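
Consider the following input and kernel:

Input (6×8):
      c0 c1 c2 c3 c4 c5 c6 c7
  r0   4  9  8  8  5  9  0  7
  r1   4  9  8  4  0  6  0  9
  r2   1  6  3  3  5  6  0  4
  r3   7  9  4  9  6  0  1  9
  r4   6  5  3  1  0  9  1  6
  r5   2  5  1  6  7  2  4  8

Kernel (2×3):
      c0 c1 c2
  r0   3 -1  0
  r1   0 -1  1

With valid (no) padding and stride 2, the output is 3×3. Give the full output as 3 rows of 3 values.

Output[0,0]: The receptive field on the input at this output position is [4 9 8 / 4 9 8]. Elementwise product with the kernel and sum: 4·3 + 9·-1 + 9·-1 + 8·1.

2 12 0
-8 3 10
9 9 -7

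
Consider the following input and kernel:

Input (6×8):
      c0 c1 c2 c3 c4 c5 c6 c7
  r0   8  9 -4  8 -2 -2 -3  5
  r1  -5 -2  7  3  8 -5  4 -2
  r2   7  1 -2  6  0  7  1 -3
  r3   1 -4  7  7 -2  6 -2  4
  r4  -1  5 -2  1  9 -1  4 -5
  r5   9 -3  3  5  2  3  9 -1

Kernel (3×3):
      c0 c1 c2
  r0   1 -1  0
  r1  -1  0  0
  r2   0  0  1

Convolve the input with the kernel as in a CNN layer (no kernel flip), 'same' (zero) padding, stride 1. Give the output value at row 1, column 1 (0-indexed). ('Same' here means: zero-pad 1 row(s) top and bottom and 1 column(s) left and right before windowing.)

2

The receptive field on the zero-padded input at this output position is [8 9 -4 / -5 -2 7 / 7 1 -2]. Elementwise product with the kernel and sum: 8·1 + 9·-1 + -5·-1 + -2·1.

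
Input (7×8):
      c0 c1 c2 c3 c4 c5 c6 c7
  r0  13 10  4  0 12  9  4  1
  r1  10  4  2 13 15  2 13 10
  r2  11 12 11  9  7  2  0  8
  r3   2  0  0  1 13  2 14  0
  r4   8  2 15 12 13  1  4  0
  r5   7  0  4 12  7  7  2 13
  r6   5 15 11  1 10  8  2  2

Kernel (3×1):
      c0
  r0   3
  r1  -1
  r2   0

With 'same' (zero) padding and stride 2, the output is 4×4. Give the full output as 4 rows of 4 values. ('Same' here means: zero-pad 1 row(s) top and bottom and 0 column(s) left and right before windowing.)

Output[0,0]: The receptive field on the zero-padded input at this output position is [0 / 13 / 10]. Elementwise product with the kernel and sum: 0·3 + 13·-1.
Output[0,1]: The receptive field on the zero-padded input at this output position is [0 / 4 / 2]. Elementwise product with the kernel and sum: 0·3 + 4·-1.

-13 -4 -12 -4
19 -5 38 39
-2 -15 26 38
16 1 11 4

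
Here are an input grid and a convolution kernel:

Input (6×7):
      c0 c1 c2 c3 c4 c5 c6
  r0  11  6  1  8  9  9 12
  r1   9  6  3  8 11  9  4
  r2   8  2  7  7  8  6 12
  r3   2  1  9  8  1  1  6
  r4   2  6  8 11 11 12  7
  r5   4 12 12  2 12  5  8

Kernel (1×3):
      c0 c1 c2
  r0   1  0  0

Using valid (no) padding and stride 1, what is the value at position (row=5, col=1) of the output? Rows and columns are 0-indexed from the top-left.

The receptive field on the input at this output position is [12 12 2]. Elementwise product with the kernel and sum: 12·1.

12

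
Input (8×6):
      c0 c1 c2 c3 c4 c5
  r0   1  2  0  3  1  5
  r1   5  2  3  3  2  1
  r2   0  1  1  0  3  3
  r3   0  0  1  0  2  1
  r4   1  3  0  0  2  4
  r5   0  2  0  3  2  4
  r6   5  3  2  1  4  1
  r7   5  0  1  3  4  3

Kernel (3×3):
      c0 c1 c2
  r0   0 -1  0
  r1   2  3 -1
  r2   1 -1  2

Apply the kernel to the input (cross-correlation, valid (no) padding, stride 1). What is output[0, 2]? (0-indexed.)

17

The receptive field on the input at this output position is [0 3 1 / 3 3 2 / 1 0 3]. Elementwise product with the kernel and sum: 3·-1 + 3·2 + 3·3 + 2·-1 + 1·1 + 0·-1 + 3·2.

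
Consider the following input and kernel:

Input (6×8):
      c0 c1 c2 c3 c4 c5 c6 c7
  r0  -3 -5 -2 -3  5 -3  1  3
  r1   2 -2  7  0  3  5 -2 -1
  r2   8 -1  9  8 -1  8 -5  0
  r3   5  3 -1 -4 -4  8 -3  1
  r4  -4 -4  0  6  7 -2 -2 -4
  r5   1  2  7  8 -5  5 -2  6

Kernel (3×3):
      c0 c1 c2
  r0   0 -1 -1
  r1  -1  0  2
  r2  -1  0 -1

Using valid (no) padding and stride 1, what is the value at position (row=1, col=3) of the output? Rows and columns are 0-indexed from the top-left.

The receptive field on the input at this output position is [0 3 5 / 8 -1 8 / -4 -4 8]. Elementwise product with the kernel and sum: 3·-1 + 5·-1 + 8·-1 + 8·2 + -4·-1 + 8·-1.

-4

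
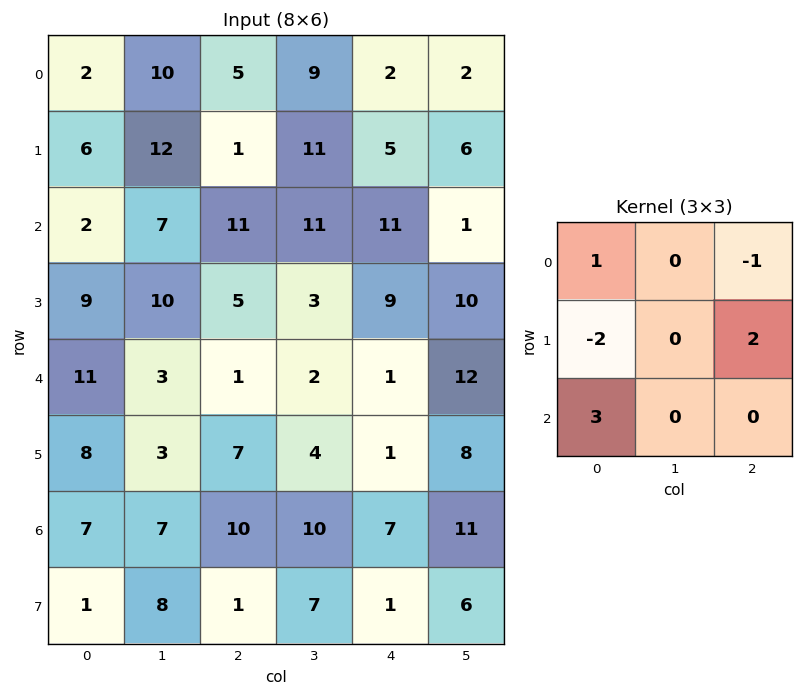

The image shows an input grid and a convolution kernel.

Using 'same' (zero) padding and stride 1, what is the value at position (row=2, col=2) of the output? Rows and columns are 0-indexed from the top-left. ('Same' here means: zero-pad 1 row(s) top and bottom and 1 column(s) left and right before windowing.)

39

The receptive field on the zero-padded input at this output position is [12 1 11 / 7 11 11 / 10 5 3]. Elementwise product with the kernel and sum: 12·1 + 11·-1 + 7·-2 + 11·2 + 10·3.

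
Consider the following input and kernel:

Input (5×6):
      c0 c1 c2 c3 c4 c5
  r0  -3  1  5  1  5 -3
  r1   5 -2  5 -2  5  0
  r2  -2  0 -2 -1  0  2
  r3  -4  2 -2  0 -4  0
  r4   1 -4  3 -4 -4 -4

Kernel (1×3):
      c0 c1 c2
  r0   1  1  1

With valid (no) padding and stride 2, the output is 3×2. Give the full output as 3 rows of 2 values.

Output[0,0]: The receptive field on the input at this output position is [-3 1 5]. Elementwise product with the kernel and sum: -3·1 + 1·1 + 5·1.

3 11
-4 -3
0 -5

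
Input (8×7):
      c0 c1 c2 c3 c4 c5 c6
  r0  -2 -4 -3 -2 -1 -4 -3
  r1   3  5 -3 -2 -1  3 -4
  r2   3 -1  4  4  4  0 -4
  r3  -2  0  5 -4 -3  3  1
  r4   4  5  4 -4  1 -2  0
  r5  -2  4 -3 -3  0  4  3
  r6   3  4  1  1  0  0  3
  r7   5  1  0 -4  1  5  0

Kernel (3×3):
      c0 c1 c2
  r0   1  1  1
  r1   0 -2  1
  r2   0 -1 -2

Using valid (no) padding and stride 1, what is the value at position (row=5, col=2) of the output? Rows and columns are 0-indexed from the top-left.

The receptive field on the input at this output position is [-3 -3 0 / 1 1 0 / 0 -4 1]. Elementwise product with the kernel and sum: -3·1 + -3·1 + 0·1 + 1·-2 + 0·1 + -4·-1 + 1·-2.

-6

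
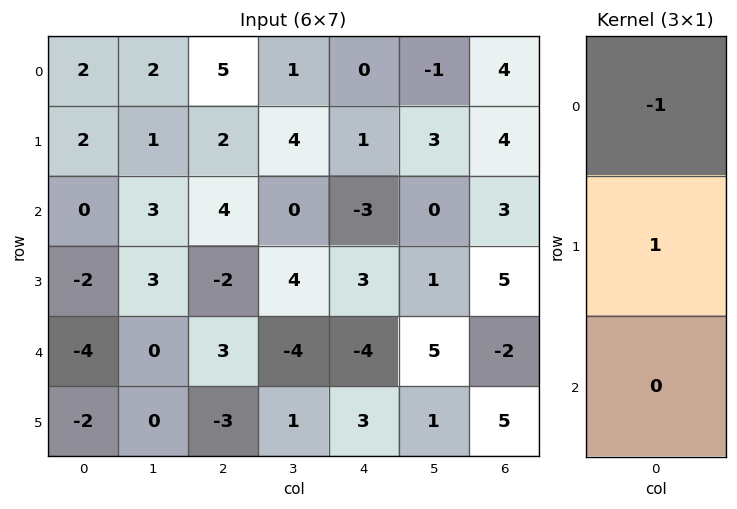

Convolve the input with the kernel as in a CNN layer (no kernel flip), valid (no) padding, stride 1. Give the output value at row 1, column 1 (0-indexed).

2

The receptive field on the input at this output position is [1 / 3 / 3]. Elementwise product with the kernel and sum: 1·-1 + 3·1.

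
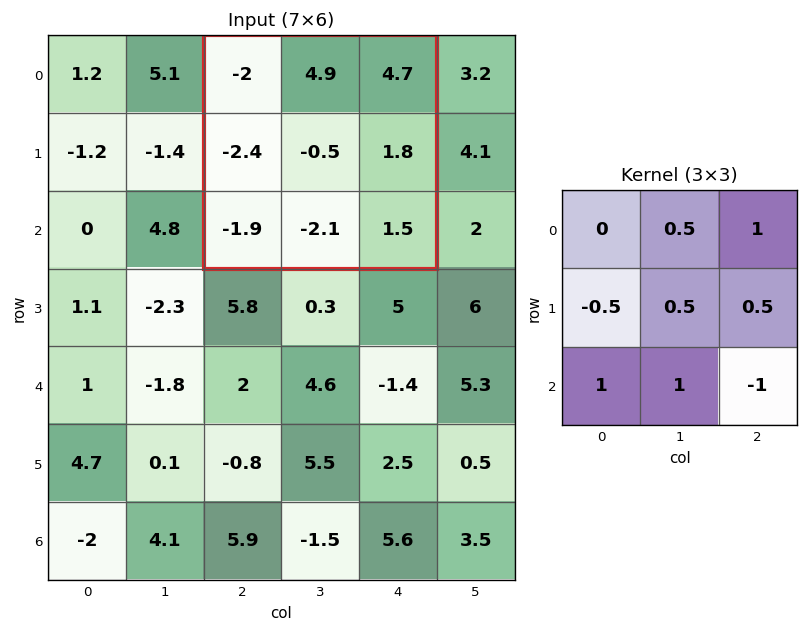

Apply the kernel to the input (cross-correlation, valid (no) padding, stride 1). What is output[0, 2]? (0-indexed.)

The receptive field on the input at this output position is [-2 4.9 4.7 / -2.4 -0.5 1.8 / -1.9 -2.1 1.5]. Elementwise product with the kernel and sum: 4.9·0.5 + 4.7·1 + -2.4·-0.5 + -0.5·0.5 + 1.8·0.5 + -1.9·1 + -2.1·1 + 1.5·-1.

3.5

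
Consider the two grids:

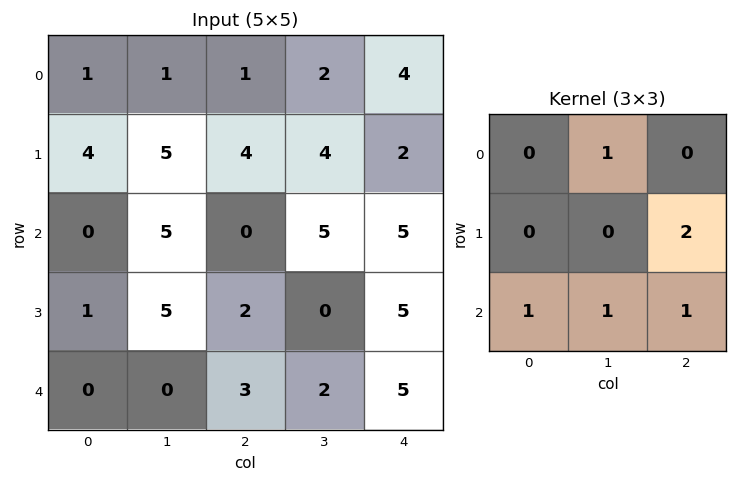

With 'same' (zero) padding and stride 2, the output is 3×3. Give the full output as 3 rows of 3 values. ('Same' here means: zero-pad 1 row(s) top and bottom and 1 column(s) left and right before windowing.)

11 17 6
20 21 7
1 6 5

Output[0,0]: The receptive field on the zero-padded input at this output position is [0 0 0 / 0 1 1 / 0 4 5]. Elementwise product with the kernel and sum: 0·1 + 1·2 + 0·1 + 4·1 + 5·1.
Output[0,1]: The receptive field on the zero-padded input at this output position is [0 0 0 / 1 1 2 / 5 4 4]. Elementwise product with the kernel and sum: 0·1 + 2·2 + 5·1 + 4·1 + 4·1.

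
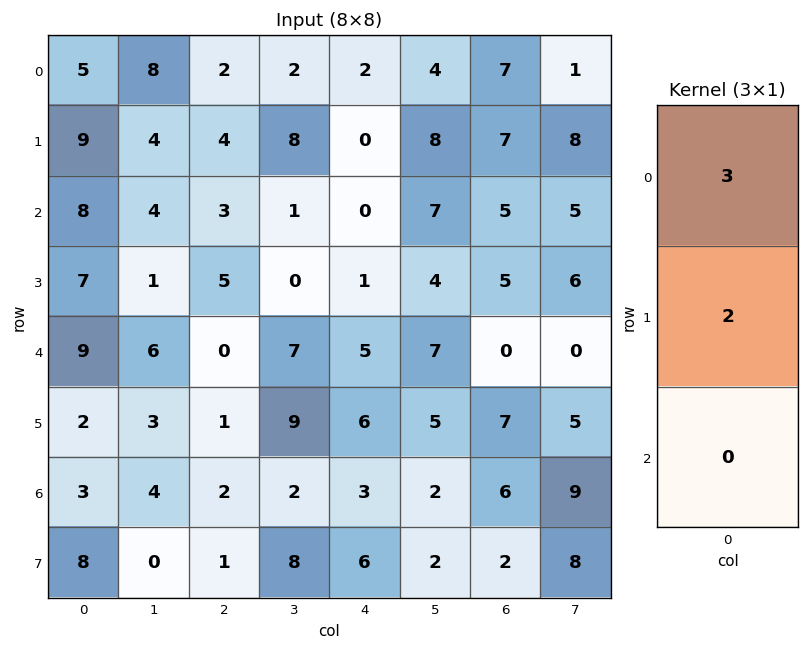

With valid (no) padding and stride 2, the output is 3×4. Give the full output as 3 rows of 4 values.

33 14 6 35
38 19 2 25
31 2 27 14

Output[0,0]: The receptive field on the input at this output position is [5 / 9 / 8]. Elementwise product with the kernel and sum: 5·3 + 9·2.
Output[0,1]: The receptive field on the input at this output position is [2 / 4 / 3]. Elementwise product with the kernel and sum: 2·3 + 4·2.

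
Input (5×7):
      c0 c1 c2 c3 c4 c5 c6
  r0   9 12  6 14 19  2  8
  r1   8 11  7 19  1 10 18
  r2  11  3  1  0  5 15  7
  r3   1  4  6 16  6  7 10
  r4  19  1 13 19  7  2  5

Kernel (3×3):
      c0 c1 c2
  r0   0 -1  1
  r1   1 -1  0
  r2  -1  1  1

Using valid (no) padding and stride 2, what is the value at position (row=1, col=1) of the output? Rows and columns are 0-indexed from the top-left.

8

The receptive field on the input at this output position is [1 0 5 / 6 16 6 / 13 19 7]. Elementwise product with the kernel and sum: 0·-1 + 5·1 + 6·1 + 16·-1 + 13·-1 + 19·1 + 7·1.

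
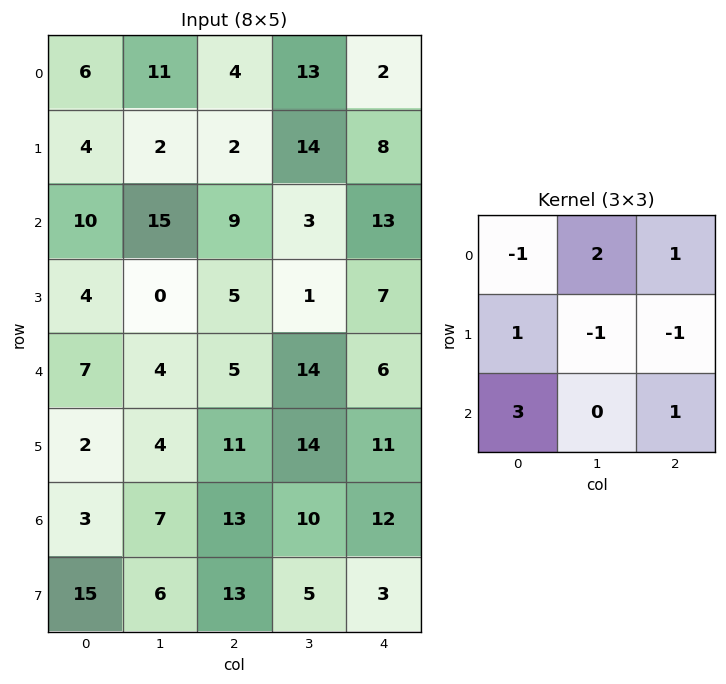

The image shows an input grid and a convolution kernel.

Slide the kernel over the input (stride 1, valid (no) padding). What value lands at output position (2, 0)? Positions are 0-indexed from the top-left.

The receptive field on the input at this output position is [10 15 9 / 4 0 5 / 7 4 5]. Elementwise product with the kernel and sum: 10·-1 + 15·2 + 9·1 + 4·1 + 0·-1 + 5·-1 + 7·3 + 5·1.

54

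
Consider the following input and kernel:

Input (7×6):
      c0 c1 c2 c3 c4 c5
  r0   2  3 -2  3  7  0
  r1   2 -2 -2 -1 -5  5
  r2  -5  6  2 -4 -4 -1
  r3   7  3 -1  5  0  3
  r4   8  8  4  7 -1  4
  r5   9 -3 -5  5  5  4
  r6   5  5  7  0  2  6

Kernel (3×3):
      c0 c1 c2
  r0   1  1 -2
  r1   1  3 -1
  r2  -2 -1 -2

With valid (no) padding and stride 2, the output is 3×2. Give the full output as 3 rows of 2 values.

Output[0,0]: The receptive field on the input at this output position is [2 3 -2 / 2 -2 -2 / -5 6 2]. Elementwise product with the kernel and sum: 2·1 + 3·1 + -2·-2 + 2·1 + -2·3 + -2·-1 + -5·-2 + 6·-1 + 2·-2.
Output[0,1]: The receptive field on the input at this output position is [-2 3 7 / -2 -1 -5 / 2 -4 -4]. Elementwise product with the kernel and sum: -2·1 + 3·1 + 7·-2 + -2·1 + -1·3 + -5·-1 + 2·-2 + -4·-1 + -4·-2.

7 -5
-18 7
-16 0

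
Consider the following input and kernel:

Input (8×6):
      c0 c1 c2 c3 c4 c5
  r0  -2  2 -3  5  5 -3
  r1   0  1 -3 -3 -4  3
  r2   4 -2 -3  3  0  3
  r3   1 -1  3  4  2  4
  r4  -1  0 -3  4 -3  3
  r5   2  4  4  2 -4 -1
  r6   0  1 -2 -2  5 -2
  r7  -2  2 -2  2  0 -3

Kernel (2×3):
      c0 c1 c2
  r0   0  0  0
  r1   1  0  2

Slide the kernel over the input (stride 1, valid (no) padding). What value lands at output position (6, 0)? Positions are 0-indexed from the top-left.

-6

The receptive field on the input at this output position is [0 1 -2 / -2 2 -2]. Elementwise product with the kernel and sum: -2·1 + -2·2.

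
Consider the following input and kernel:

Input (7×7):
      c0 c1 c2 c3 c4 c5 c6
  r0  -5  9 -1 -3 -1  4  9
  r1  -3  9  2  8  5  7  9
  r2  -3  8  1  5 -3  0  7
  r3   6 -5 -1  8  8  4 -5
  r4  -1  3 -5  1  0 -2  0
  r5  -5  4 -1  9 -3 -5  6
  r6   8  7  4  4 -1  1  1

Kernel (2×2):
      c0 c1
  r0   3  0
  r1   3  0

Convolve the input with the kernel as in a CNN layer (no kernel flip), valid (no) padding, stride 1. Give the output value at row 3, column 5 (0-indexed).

The receptive field on the input at this output position is [4 -5 / -2 0]. Elementwise product with the kernel and sum: 4·3 + -2·3.

6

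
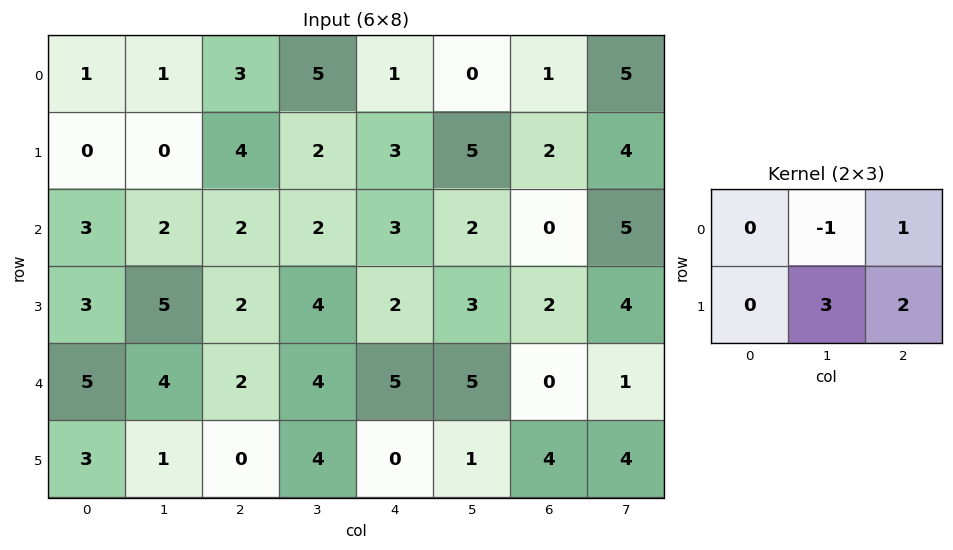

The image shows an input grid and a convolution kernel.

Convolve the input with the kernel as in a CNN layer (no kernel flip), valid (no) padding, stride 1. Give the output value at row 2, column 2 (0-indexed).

17

The receptive field on the input at this output position is [2 2 3 / 2 4 2]. Elementwise product with the kernel and sum: 2·-1 + 3·1 + 4·3 + 2·2.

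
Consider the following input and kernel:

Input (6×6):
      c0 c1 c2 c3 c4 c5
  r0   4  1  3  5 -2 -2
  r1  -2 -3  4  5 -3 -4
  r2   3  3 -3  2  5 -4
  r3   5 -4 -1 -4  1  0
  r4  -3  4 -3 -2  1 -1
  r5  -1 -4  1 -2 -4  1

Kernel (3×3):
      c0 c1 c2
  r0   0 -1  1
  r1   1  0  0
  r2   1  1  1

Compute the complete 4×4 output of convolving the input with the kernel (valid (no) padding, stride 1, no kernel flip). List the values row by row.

3 1 1 8
10 -5 -15 -2
-3 0 -2 -15
-4 -4 -3 -8

Output[0,0]: The receptive field on the input at this output position is [4 1 3 / -2 -3 4 / 3 3 -3]. Elementwise product with the kernel and sum: 1·-1 + 3·1 + -2·1 + 3·1 + 3·1 + -3·1.
Output[0,1]: The receptive field on the input at this output position is [1 3 5 / -3 4 5 / 3 -3 2]. Elementwise product with the kernel and sum: 3·-1 + 5·1 + -3·1 + 3·1 + -3·1 + 2·1.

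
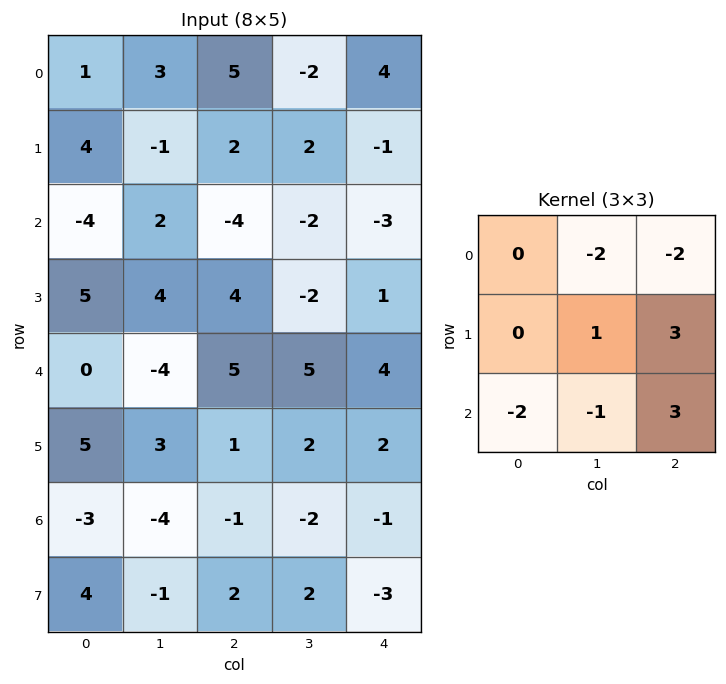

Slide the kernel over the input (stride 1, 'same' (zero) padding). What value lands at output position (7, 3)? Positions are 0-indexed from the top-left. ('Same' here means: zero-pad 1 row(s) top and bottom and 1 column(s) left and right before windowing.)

-1

The receptive field on the zero-padded input at this output position is [-1 -2 -1 / 2 2 -3 / 0 0 0]. Elementwise product with the kernel and sum: -2·-2 + -1·-2 + 2·1 + -3·3 + 0·-2 + 0·-1 + 0·3.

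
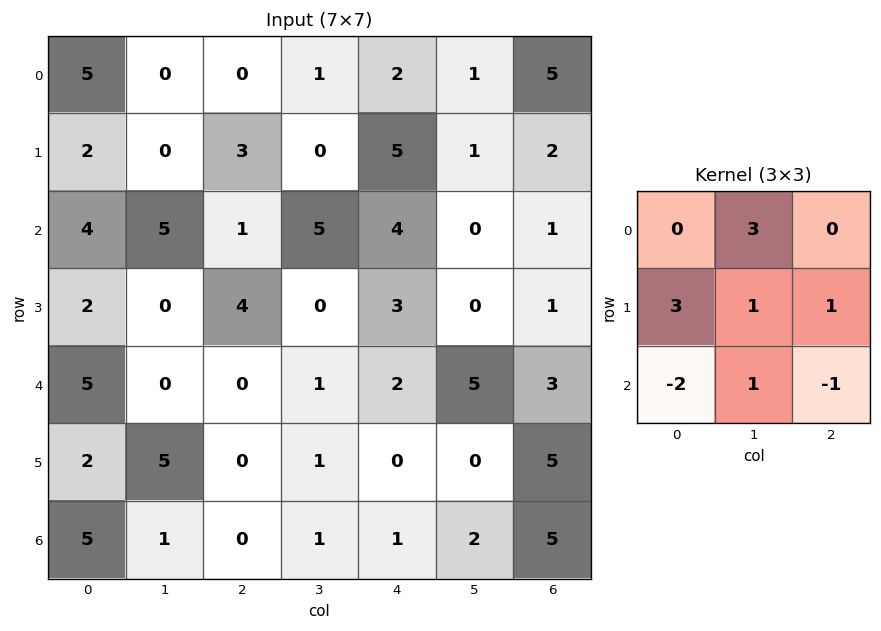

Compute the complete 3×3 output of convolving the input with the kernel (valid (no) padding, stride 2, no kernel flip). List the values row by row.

5 16 12
15 29 8
2 4 15

Output[0,0]: The receptive field on the input at this output position is [5 0 0 / 2 0 3 / 4 5 1]. Elementwise product with the kernel and sum: 0·3 + 2·3 + 0·1 + 3·1 + 4·-2 + 5·1 + 1·-1.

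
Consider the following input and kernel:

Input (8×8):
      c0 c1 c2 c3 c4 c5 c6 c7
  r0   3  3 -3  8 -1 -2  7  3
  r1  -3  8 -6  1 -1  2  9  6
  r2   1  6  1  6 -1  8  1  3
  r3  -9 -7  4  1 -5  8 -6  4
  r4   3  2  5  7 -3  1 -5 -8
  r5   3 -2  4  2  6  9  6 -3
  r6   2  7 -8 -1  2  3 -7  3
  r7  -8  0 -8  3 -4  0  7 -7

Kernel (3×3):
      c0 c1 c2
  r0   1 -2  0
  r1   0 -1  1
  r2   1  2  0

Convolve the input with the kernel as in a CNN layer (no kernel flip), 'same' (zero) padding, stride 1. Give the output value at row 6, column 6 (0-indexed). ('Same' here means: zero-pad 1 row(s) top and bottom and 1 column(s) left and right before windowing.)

21

The receptive field on the zero-padded input at this output position is [9 6 -3 / 3 -7 3 / 0 7 -7]. Elementwise product with the kernel and sum: 9·1 + 6·-2 + -7·-1 + 3·1 + 0·1 + 7·2.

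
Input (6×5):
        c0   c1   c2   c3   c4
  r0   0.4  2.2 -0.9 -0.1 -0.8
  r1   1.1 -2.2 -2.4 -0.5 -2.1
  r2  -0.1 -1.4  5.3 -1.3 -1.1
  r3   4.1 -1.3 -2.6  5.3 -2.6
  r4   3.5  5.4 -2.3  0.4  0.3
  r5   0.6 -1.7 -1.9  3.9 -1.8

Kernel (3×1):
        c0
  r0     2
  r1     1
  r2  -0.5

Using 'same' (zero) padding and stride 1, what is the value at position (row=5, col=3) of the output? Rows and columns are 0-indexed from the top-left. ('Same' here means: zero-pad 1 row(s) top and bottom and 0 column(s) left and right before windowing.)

4.7

The receptive field on the zero-padded input at this output position is [0.4 / 3.9 / 0]. Elementwise product with the kernel and sum: 0.4·2 + 3.9·1 + 0·-0.5.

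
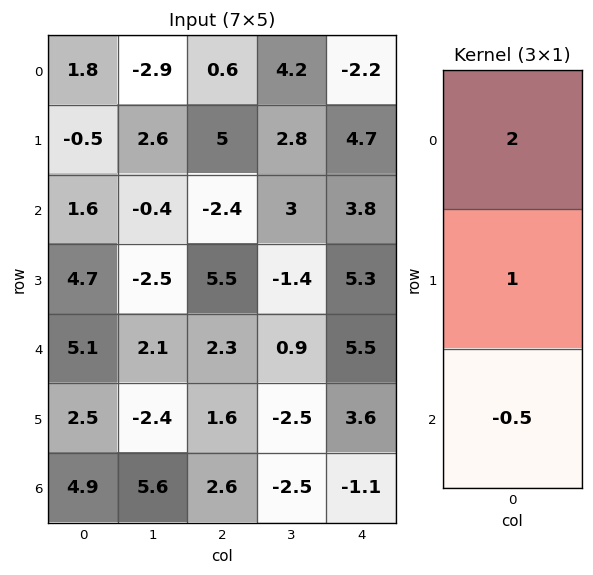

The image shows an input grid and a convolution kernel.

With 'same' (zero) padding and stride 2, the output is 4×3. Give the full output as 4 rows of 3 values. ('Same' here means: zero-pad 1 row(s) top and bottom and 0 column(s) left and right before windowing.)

2.05 -1.9 -4.55
-1.75 4.85 10.55
13.25 12.5 14.3
9.9 5.8 6.1

Output[0,0]: The receptive field on the zero-padded input at this output position is [0 / 1.8 / -0.5]. Elementwise product with the kernel and sum: 0·2 + 1.8·1 + -0.5·-0.5.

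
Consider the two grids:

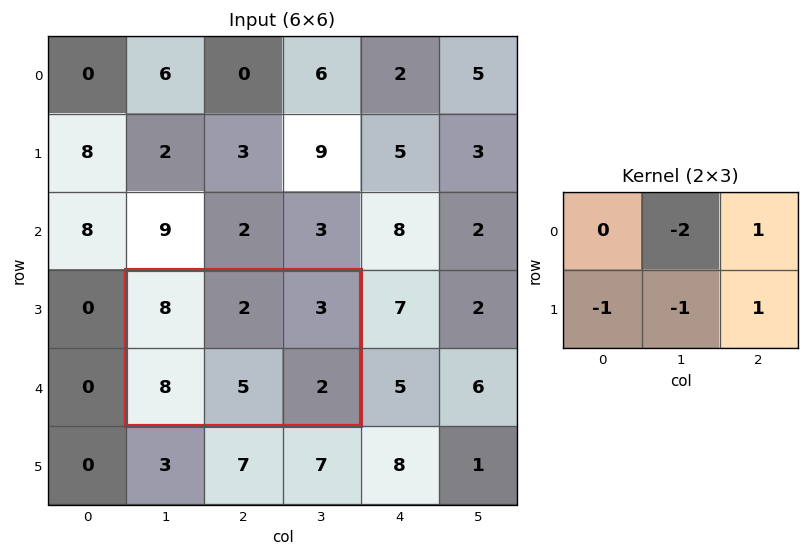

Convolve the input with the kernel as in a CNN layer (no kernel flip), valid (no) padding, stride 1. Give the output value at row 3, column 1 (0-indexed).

The receptive field on the input at this output position is [8 2 3 / 8 5 2]. Elementwise product with the kernel and sum: 2·-2 + 3·1 + 8·-1 + 5·-1 + 2·1.

-12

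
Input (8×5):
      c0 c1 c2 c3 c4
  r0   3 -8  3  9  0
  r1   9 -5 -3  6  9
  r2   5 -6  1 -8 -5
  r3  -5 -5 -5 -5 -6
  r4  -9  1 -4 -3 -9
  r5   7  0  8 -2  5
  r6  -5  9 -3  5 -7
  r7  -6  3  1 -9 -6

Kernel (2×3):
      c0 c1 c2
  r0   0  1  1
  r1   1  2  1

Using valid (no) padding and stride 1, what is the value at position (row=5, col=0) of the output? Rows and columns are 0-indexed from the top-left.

The receptive field on the input at this output position is [7 0 8 / -5 9 -3]. Elementwise product with the kernel and sum: 0·1 + 8·1 + -5·1 + 9·2 + -3·1.

18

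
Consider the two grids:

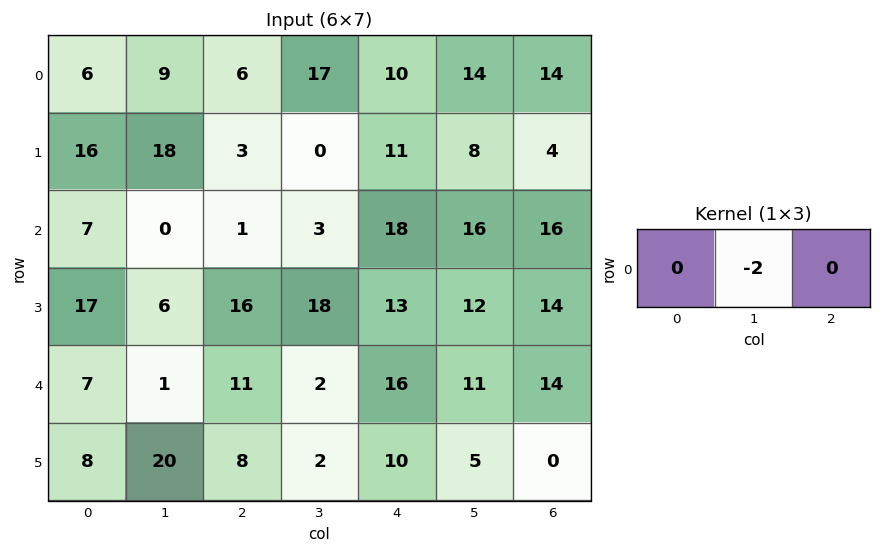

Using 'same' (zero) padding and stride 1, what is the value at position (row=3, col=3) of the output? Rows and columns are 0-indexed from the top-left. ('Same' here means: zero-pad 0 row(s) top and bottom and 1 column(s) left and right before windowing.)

-36

The receptive field on the zero-padded input at this output position is [16 18 13]. Elementwise product with the kernel and sum: 18·-2.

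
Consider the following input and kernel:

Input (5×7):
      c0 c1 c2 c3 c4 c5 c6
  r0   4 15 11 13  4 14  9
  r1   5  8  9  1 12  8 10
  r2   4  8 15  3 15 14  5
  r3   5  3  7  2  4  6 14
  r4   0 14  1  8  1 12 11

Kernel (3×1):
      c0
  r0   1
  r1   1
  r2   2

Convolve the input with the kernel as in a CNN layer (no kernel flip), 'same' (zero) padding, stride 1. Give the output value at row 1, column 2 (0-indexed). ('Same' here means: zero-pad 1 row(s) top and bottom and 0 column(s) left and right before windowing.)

50

The receptive field on the zero-padded input at this output position is [11 / 9 / 15]. Elementwise product with the kernel and sum: 11·1 + 9·1 + 15·2.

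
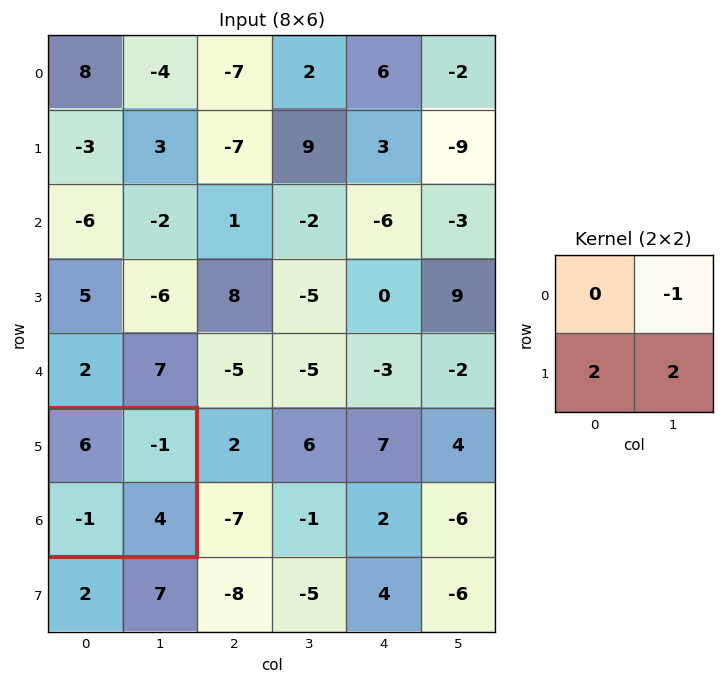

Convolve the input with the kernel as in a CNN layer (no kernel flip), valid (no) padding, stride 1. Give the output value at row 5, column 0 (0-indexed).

The receptive field on the input at this output position is [6 -1 / -1 4]. Elementwise product with the kernel and sum: -1·-1 + -1·2 + 4·2.

7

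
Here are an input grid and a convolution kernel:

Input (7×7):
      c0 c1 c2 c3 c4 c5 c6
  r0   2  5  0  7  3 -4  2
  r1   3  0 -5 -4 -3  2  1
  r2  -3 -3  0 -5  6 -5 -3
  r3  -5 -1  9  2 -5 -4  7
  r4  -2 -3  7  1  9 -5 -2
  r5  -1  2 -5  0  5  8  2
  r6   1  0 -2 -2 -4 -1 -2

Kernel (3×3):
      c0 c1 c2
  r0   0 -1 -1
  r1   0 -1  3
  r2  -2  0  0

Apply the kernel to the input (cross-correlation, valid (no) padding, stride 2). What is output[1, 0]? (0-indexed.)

The receptive field on the input at this output position is [-3 -3 0 / -5 -1 9 / -2 -3 7]. Elementwise product with the kernel and sum: -3·-1 + 0·-1 + -1·-1 + 9·3 + -2·-2.

35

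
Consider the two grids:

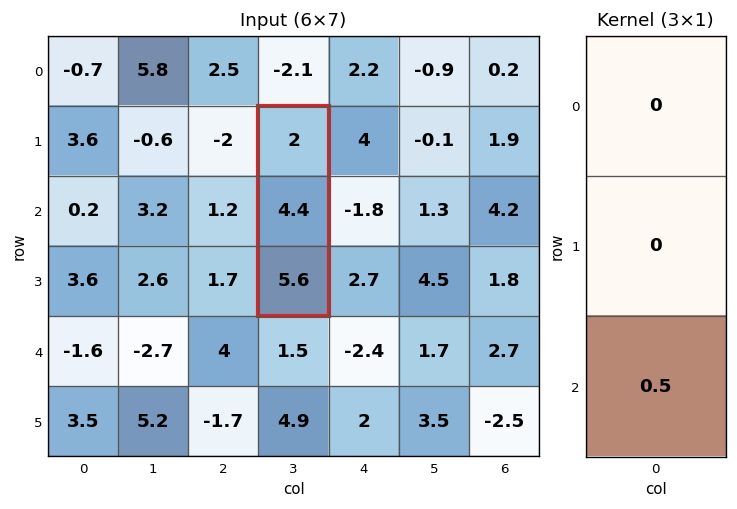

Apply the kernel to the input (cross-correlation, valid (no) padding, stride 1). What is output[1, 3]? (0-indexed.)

The receptive field on the input at this output position is [2 / 4.4 / 5.6]. Elementwise product with the kernel and sum: 5.6·0.5.

2.8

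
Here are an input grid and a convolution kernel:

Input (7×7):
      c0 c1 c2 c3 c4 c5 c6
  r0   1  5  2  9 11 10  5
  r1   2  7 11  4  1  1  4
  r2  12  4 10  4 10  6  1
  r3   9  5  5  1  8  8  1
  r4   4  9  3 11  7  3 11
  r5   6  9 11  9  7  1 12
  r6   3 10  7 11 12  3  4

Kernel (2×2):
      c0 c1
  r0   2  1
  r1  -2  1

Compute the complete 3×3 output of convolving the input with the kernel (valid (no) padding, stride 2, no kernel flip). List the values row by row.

10 -5 31
15 15 18
14 4 4

Output[0,0]: The receptive field on the input at this output position is [1 5 / 2 7]. Elementwise product with the kernel and sum: 1·2 + 5·1 + 2·-2 + 7·1.
Output[0,1]: The receptive field on the input at this output position is [2 9 / 11 4]. Elementwise product with the kernel and sum: 2·2 + 9·1 + 11·-2 + 4·1.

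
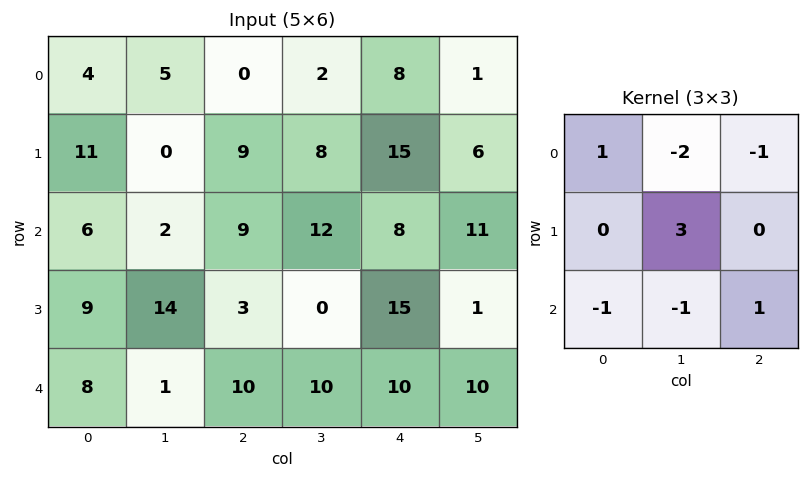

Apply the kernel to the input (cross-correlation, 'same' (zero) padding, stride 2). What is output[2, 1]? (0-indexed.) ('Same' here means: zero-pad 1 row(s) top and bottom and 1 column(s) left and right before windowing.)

The receptive field on the zero-padded input at this output position is [14 3 0 / 1 10 10 / 0 0 0]. Elementwise product with the kernel and sum: 14·1 + 3·-2 + 0·-1 + 10·3 + 0·-1 + 0·-1 + 0·1.

38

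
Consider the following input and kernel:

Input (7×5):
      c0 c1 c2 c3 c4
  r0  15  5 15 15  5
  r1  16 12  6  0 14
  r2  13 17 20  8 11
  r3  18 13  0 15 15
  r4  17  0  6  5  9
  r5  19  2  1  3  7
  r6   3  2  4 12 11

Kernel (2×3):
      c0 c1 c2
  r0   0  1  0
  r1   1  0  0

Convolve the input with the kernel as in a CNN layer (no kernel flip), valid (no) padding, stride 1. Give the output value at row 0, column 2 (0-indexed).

21

The receptive field on the input at this output position is [15 15 5 / 6 0 14]. Elementwise product with the kernel and sum: 15·1 + 6·1.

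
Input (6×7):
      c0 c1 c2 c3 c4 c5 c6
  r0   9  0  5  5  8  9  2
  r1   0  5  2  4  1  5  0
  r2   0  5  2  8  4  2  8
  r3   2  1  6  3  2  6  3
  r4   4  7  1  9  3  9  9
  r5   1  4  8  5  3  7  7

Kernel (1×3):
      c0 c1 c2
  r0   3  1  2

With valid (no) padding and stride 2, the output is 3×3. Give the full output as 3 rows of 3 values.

37 36 37
9 22 30
21 18 36

Output[0,0]: The receptive field on the input at this output position is [9 0 5]. Elementwise product with the kernel and sum: 9·3 + 0·1 + 5·2.
Output[0,1]: The receptive field on the input at this output position is [5 5 8]. Elementwise product with the kernel and sum: 5·3 + 5·1 + 8·2.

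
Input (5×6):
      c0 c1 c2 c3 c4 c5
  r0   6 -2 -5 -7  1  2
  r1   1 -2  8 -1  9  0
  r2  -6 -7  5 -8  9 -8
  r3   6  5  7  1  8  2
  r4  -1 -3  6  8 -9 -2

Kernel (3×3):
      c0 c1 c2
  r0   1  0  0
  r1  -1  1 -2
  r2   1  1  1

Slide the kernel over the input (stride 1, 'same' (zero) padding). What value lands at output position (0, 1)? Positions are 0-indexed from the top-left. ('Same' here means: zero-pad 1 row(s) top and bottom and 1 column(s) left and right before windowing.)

9

The receptive field on the zero-padded input at this output position is [0 0 0 / 6 -2 -5 / 1 -2 8]. Elementwise product with the kernel and sum: 0·1 + 6·-1 + -2·1 + -5·-2 + 1·1 + -2·1 + 8·1.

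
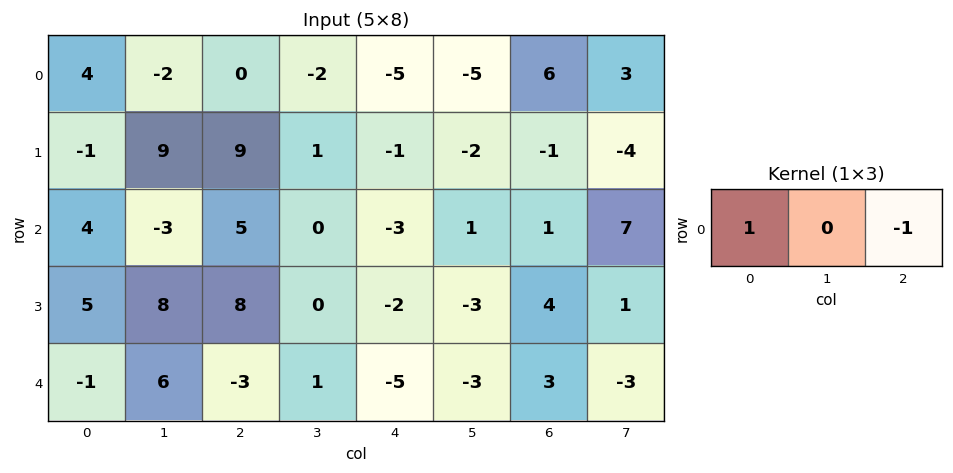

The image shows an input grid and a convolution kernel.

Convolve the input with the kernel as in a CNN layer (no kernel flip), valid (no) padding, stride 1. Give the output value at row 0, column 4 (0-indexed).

-11

The receptive field on the input at this output position is [-5 -5 6]. Elementwise product with the kernel and sum: -5·1 + 6·-1.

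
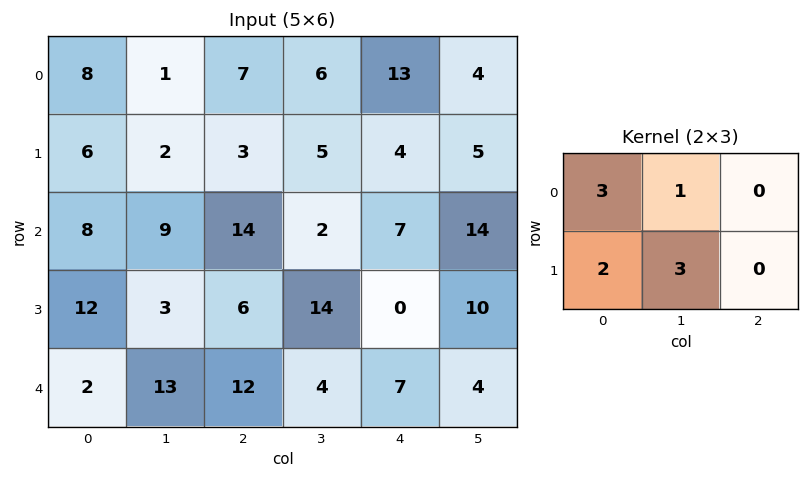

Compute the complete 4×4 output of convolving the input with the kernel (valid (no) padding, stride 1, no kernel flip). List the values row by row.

Output[0,0]: The receptive field on the input at this output position is [8 1 7 / 6 2 3]. Elementwise product with the kernel and sum: 8·3 + 1·1 + 6·2 + 2·3.

43 23 48 53
63 69 48 44
66 65 98 41
82 77 68 71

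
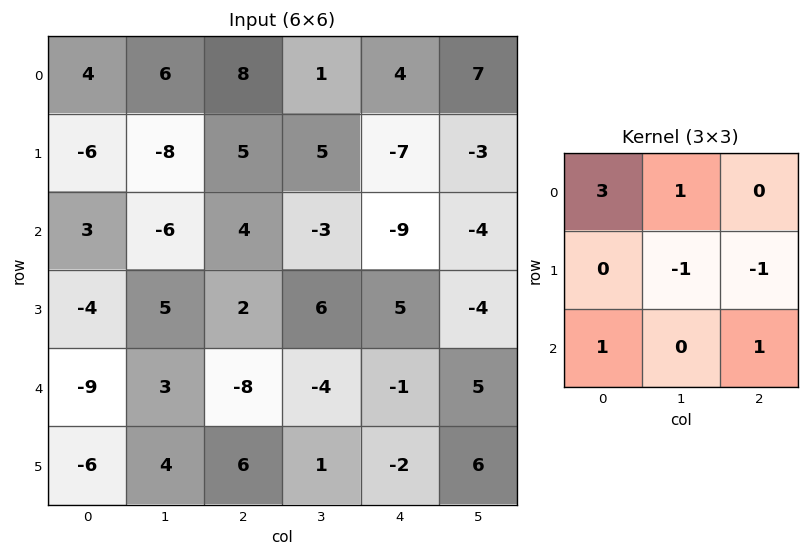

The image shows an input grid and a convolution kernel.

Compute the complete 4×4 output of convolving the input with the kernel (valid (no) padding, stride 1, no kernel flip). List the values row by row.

28 7 22 10
-26 -9 39 23
-21 -23 -11 -18
-2 34 21 26

Output[0,0]: The receptive field on the input at this output position is [4 6 8 / -6 -8 5 / 3 -6 4]. Elementwise product with the kernel and sum: 4·3 + 6·1 + -8·-1 + 5·-1 + 3·1 + 4·1.
Output[0,1]: The receptive field on the input at this output position is [6 8 1 / -8 5 5 / -6 4 -3]. Elementwise product with the kernel and sum: 6·3 + 8·1 + 5·-1 + 5·-1 + -6·1 + -3·1.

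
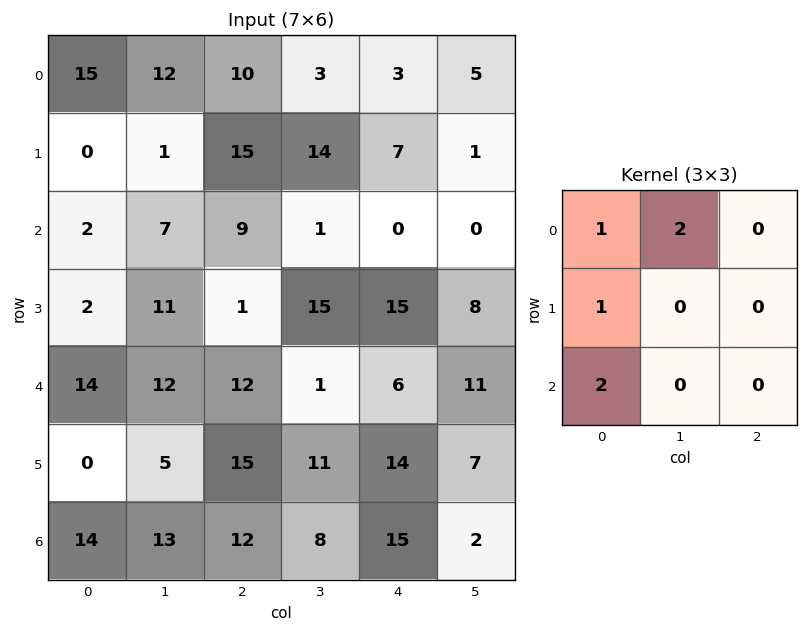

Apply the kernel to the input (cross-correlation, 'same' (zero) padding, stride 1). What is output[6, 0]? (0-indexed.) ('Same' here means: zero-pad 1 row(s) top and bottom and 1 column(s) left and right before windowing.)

0

The receptive field on the zero-padded input at this output position is [0 0 5 / 0 14 13 / 0 0 0]. Elementwise product with the kernel and sum: 0·1 + 0·2 + 0·1 + 0·2.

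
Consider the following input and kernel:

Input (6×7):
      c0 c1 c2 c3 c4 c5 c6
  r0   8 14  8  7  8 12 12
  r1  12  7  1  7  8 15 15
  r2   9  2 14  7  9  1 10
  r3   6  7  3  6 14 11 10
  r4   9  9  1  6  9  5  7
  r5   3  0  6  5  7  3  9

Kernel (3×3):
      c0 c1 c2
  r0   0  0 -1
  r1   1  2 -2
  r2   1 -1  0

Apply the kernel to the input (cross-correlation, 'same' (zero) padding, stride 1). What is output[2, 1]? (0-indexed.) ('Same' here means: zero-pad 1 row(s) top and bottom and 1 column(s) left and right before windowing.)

The receptive field on the zero-padded input at this output position is [12 7 1 / 9 2 14 / 6 7 3]. Elementwise product with the kernel and sum: 1·-1 + 9·1 + 2·2 + 14·-2 + 6·1 + 7·-1.

-17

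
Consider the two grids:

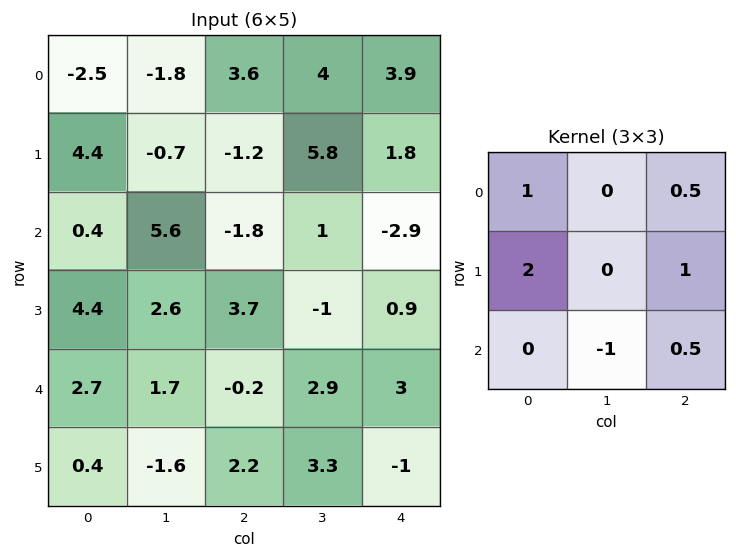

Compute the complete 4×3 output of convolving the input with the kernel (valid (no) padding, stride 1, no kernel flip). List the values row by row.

0.4 6.9 2.5
2.05 10.2 -5.35
10.2 11.95 3.65
14.15 7.85 2.95

Output[0,0]: The receptive field on the input at this output position is [-2.5 -1.8 3.6 / 4.4 -0.7 -1.2 / 0.4 5.6 -1.8]. Elementwise product with the kernel and sum: -2.5·1 + 3.6·0.5 + 4.4·2 + -1.2·1 + 5.6·-1 + -1.8·0.5.
Output[0,1]: The receptive field on the input at this output position is [-1.8 3.6 4 / -0.7 -1.2 5.8 / 5.6 -1.8 1]. Elementwise product with the kernel and sum: -1.8·1 + 4·0.5 + -0.7·2 + 5.8·1 + -1.8·-1 + 1·0.5.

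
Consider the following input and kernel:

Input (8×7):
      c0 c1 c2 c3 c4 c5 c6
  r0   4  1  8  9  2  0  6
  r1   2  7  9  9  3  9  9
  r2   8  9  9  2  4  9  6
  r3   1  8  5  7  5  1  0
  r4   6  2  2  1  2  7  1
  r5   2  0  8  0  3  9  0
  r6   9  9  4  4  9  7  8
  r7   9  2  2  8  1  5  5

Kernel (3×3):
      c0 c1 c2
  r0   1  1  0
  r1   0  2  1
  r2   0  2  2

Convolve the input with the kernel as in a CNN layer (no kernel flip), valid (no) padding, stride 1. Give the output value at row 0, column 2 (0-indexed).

50

The receptive field on the input at this output position is [8 9 2 / 9 9 3 / 9 2 4]. Elementwise product with the kernel and sum: 8·1 + 9·1 + 9·2 + 3·1 + 2·2 + 4·2.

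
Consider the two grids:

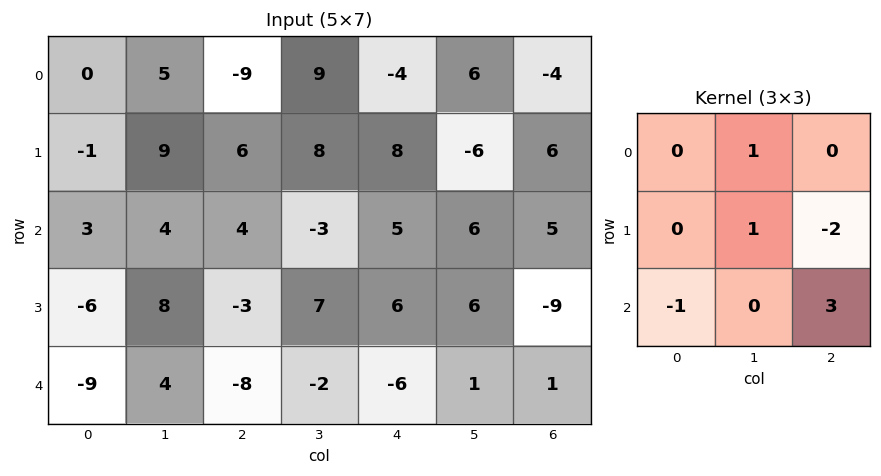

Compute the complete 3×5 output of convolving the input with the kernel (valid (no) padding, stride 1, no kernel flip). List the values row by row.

11 -32 12 37 -2
2 29 16 12 -43
3 -23 -18 4 39

Output[0,0]: The receptive field on the input at this output position is [0 5 -9 / -1 9 6 / 3 4 4]. Elementwise product with the kernel and sum: 5·1 + 9·1 + 6·-2 + 3·-1 + 4·3.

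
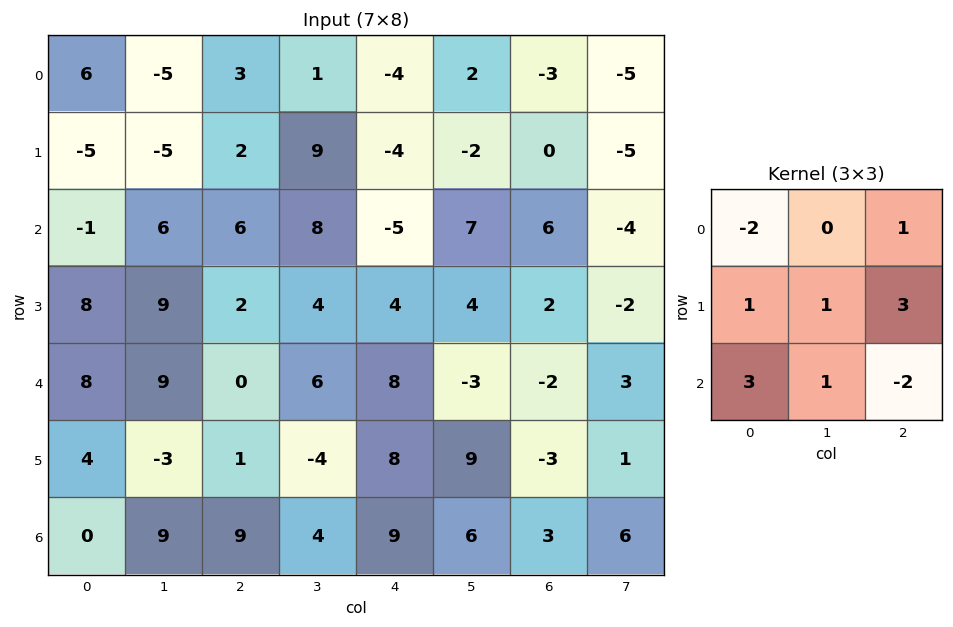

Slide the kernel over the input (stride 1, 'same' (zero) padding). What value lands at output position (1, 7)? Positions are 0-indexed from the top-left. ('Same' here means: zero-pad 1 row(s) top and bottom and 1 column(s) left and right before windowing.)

15

The receptive field on the zero-padded input at this output position is [-3 -5 0 / 0 -5 0 / 6 -4 0]. Elementwise product with the kernel and sum: -3·-2 + 0·1 + 0·1 + -5·1 + 0·3 + 6·3 + -4·1 + 0·-2.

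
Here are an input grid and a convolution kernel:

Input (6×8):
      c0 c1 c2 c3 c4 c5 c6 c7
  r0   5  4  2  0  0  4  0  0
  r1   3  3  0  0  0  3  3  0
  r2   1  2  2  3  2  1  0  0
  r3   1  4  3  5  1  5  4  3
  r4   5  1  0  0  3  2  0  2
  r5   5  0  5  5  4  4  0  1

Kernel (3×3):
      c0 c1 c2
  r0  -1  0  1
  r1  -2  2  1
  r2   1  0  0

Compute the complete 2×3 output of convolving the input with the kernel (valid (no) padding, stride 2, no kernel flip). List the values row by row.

-2 0 11
15 5 13

Output[0,0]: The receptive field on the input at this output position is [5 4 2 / 3 3 0 / 1 2 2]. Elementwise product with the kernel and sum: 5·-1 + 2·1 + 3·-2 + 3·2 + 0·1 + 1·1.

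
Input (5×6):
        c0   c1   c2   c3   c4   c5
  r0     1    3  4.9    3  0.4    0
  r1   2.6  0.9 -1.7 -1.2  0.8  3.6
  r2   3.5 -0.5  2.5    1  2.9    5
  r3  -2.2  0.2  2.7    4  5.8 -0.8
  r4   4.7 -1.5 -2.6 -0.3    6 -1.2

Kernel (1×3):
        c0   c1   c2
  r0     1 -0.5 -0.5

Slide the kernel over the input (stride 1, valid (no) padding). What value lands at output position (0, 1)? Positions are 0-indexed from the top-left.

-0.95

The receptive field on the input at this output position is [3 4.9 3]. Elementwise product with the kernel and sum: 3·1 + 4.9·-0.5 + 3·-0.5.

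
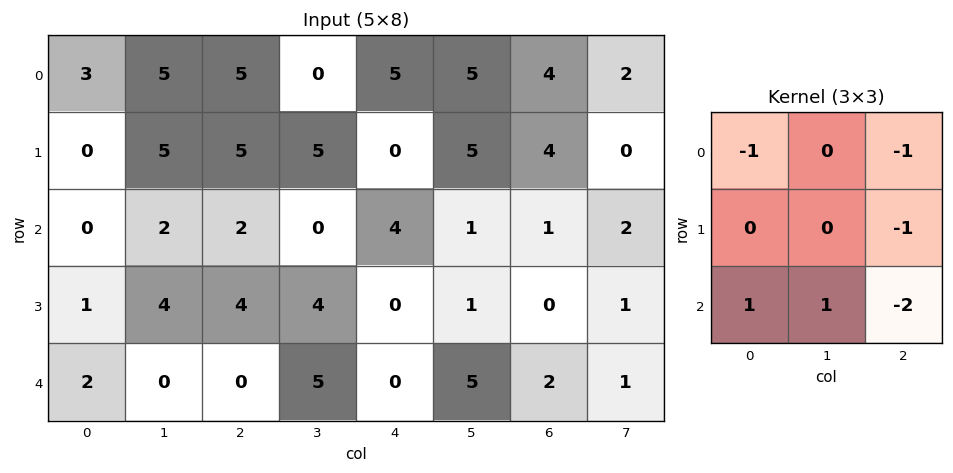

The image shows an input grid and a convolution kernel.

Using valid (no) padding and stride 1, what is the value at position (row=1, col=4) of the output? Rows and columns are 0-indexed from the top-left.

-4

The receptive field on the input at this output position is [0 5 4 / 4 1 1 / 0 1 0]. Elementwise product with the kernel and sum: 0·-1 + 4·-1 + 1·-1 + 0·1 + 1·1 + 0·-2.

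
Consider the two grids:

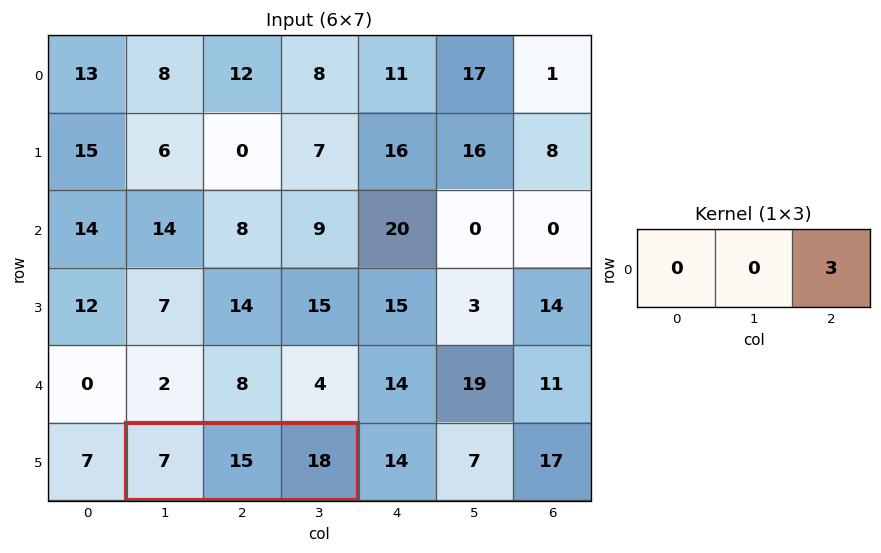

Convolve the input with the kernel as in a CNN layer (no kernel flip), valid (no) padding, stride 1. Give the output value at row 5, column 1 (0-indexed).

54

The receptive field on the input at this output position is [7 15 18]. Elementwise product with the kernel and sum: 18·3.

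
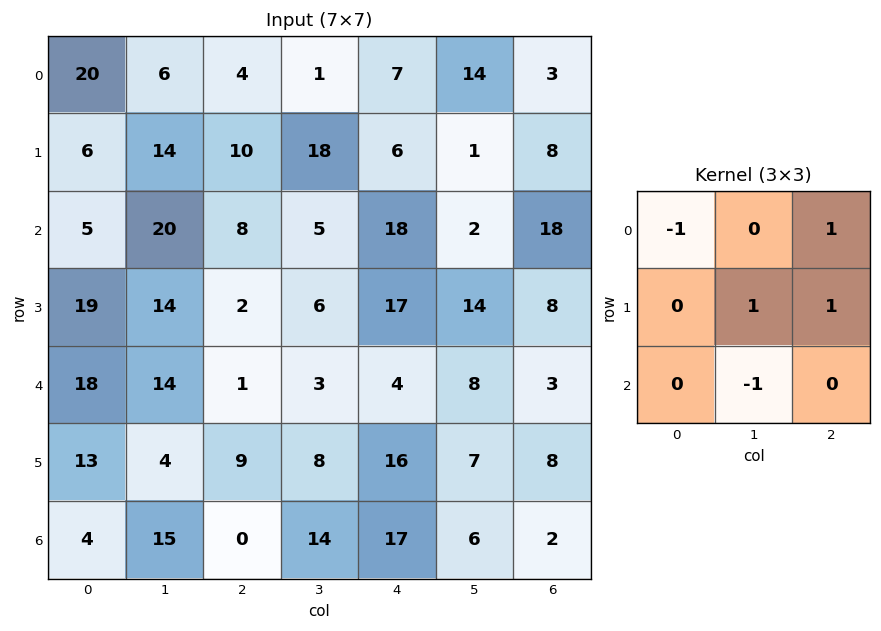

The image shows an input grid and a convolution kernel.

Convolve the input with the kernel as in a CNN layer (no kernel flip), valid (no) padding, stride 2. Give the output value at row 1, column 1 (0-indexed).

The receptive field on the input at this output position is [8 5 18 / 2 6 17 / 1 3 4]. Elementwise product with the kernel and sum: 8·-1 + 18·1 + 6·1 + 17·1 + 3·-1.

30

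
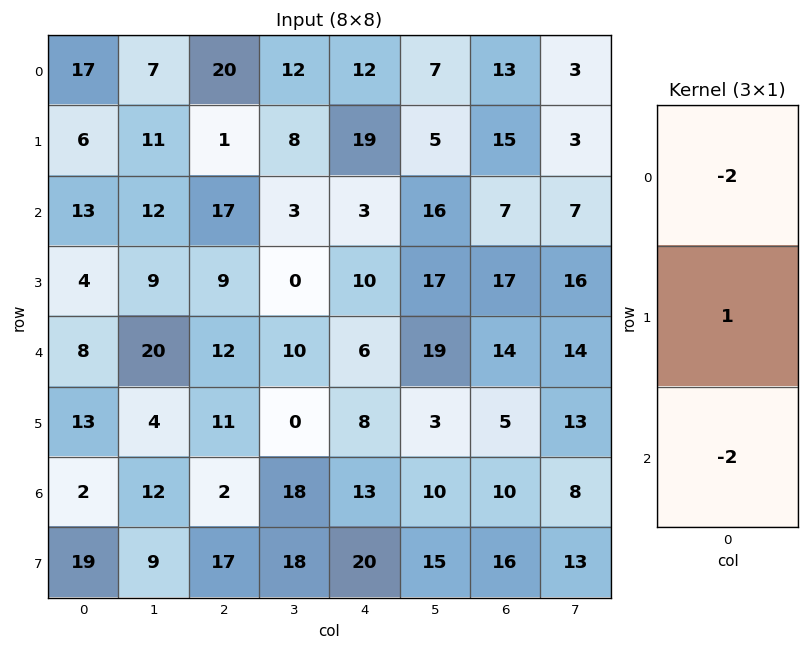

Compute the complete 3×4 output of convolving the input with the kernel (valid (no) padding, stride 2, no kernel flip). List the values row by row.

-54 -73 -11 -25
-38 -49 -8 -25
-7 -17 -30 -43

Output[0,0]: The receptive field on the input at this output position is [17 / 6 / 13]. Elementwise product with the kernel and sum: 17·-2 + 6·1 + 13·-2.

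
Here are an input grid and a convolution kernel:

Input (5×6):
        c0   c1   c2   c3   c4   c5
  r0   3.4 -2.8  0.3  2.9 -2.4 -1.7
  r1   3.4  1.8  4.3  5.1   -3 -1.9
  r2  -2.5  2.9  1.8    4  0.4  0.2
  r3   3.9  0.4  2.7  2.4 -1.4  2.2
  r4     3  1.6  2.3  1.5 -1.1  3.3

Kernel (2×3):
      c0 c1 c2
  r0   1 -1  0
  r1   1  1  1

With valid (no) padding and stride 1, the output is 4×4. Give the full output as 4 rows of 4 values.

Output[0,0]: The receptive field on the input at this output position is [3.4 -2.8 0.3 / 3.4 1.8 4.3]. Elementwise product with the kernel and sum: 3.4·1 + -2.8·-1 + 3.4·1 + 1.8·1 + 4.3·1.
Output[0,1]: The receptive field on the input at this output position is [-2.8 0.3 2.9 / 1.8 4.3 5.1]. Elementwise product with the kernel and sum: -2.8·1 + 0.3·-1 + 1.8·1 + 4.3·1 + 5.1·1.

15.7 8.1 3.8 5.5
3.8 6.2 5.4 12.7
1.6 6.6 1.5 6.8
10.4 3.1 3 7.5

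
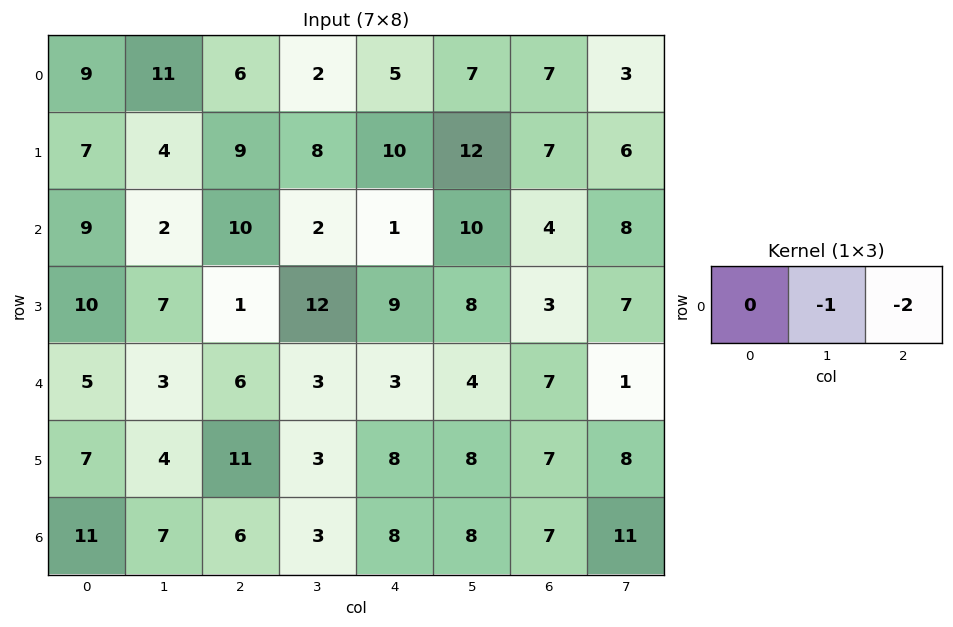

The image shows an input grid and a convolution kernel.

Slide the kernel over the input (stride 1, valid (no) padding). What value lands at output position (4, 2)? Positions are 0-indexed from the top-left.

The receptive field on the input at this output position is [6 3 3]. Elementwise product with the kernel and sum: 3·-1 + 3·-2.

-9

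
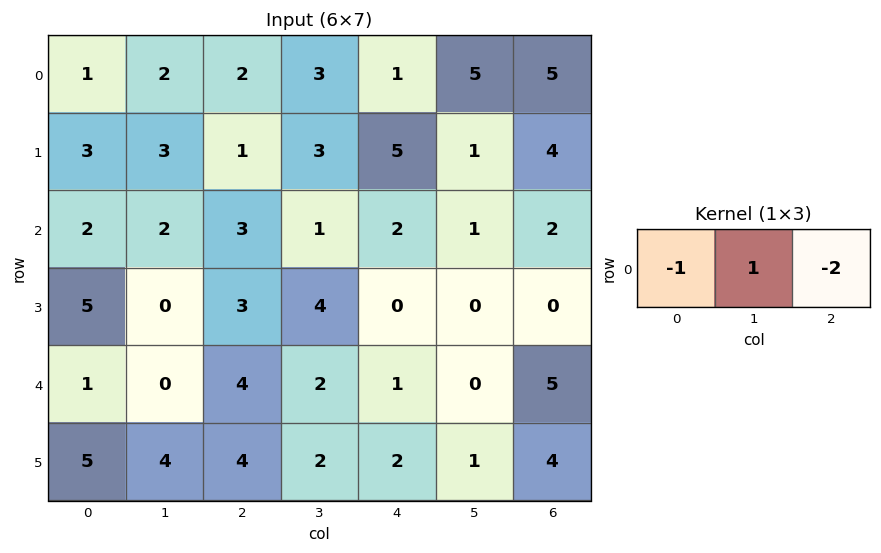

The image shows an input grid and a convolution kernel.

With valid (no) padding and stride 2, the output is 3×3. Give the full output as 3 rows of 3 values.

Output[0,0]: The receptive field on the input at this output position is [1 2 2]. Elementwise product with the kernel and sum: 1·-1 + 2·1 + 2·-2.
Output[0,1]: The receptive field on the input at this output position is [2 3 1]. Elementwise product with the kernel and sum: 2·-1 + 3·1 + 1·-2.

-3 -1 -6
-6 -6 -5
-9 -4 -11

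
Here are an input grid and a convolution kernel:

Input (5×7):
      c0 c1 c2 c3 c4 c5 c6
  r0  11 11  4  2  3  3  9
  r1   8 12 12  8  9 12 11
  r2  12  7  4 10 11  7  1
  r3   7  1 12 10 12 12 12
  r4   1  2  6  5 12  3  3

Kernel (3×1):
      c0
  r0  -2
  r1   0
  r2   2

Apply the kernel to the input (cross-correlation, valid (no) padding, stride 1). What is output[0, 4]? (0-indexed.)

16

The receptive field on the input at this output position is [3 / 9 / 11]. Elementwise product with the kernel and sum: 3·-2 + 11·2.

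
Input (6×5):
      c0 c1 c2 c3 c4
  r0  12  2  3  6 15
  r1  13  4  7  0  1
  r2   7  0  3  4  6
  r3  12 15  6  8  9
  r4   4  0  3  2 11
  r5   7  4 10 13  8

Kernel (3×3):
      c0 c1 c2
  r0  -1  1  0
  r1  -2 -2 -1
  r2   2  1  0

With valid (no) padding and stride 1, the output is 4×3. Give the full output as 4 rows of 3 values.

Output[0,0]: The receptive field on the input at this output position is [12 2 3 / 13 4 7 / 7 0 3]. Elementwise product with the kernel and sum: 12·-1 + 2·1 + 13·-2 + 4·-2 + 7·-1 + 7·2 + 0·1.
Output[0,1]: The receptive field on the input at this output position is [2 3 6 / 4 7 0 / 0 3 4]. Elementwise product with the kernel and sum: 2·-1 + 3·1 + 4·-2 + 7·-2 + 0·-1 + 0·2 + 3·1.

-37 -18 -2
13 29 -7
-59 -44 -28
10 1 14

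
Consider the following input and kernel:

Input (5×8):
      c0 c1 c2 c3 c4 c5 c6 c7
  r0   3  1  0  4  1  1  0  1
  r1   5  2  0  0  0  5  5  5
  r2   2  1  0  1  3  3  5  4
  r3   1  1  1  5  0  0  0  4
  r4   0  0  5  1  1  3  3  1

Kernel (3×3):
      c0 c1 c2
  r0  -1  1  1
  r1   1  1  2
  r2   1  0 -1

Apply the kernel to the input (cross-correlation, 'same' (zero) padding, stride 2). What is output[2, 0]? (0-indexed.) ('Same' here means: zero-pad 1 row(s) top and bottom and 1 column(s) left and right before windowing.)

The receptive field on the zero-padded input at this output position is [0 1 1 / 0 0 0 / 0 0 0]. Elementwise product with the kernel and sum: 0·-1 + 1·1 + 1·1 + 0·1 + 0·1 + 0·2 + 0·1 + 0·-1.

2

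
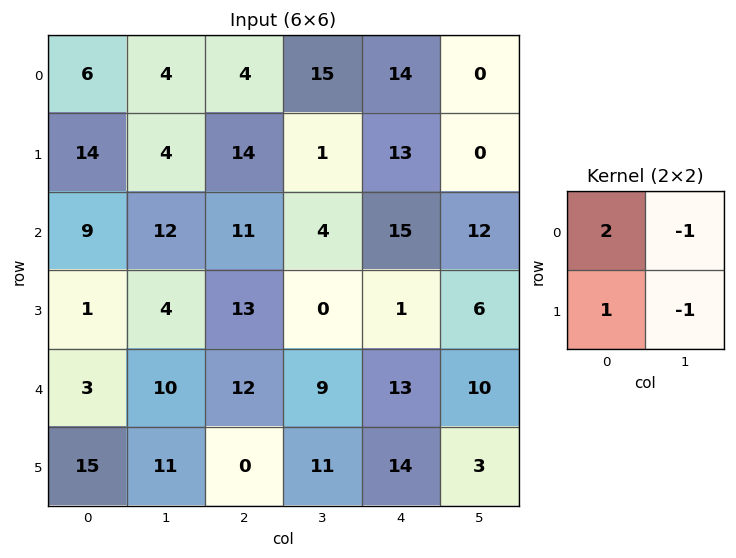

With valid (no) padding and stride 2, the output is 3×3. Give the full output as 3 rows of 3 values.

Output[0,0]: The receptive field on the input at this output position is [6 4 / 14 4]. Elementwise product with the kernel and sum: 6·2 + 4·-1 + 14·1 + 4·-1.

18 6 41
3 31 13
0 4 27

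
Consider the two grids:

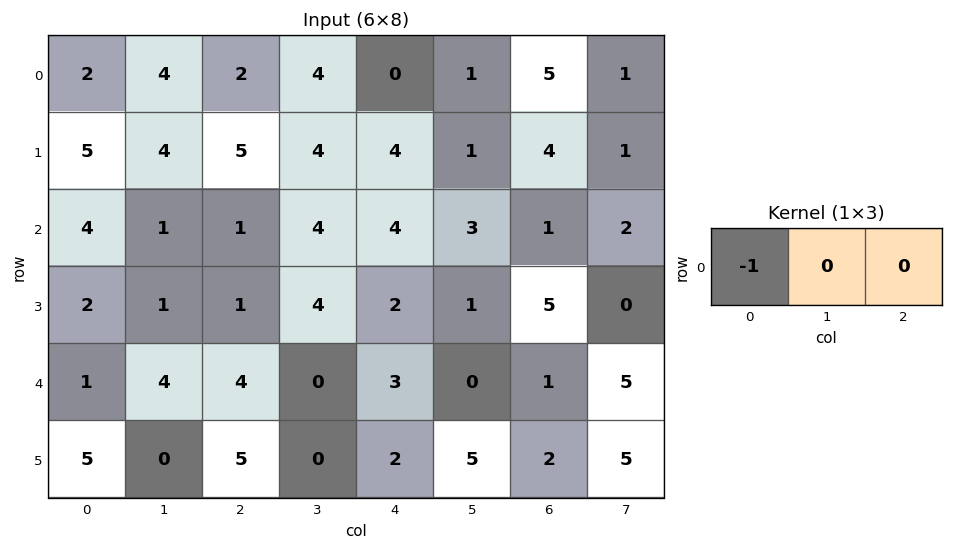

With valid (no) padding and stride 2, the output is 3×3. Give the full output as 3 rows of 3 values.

Output[0,0]: The receptive field on the input at this output position is [2 4 2]. Elementwise product with the kernel and sum: 2·-1.
Output[0,1]: The receptive field on the input at this output position is [2 4 0]. Elementwise product with the kernel and sum: 2·-1.

-2 -2 0
-4 -1 -4
-1 -4 -3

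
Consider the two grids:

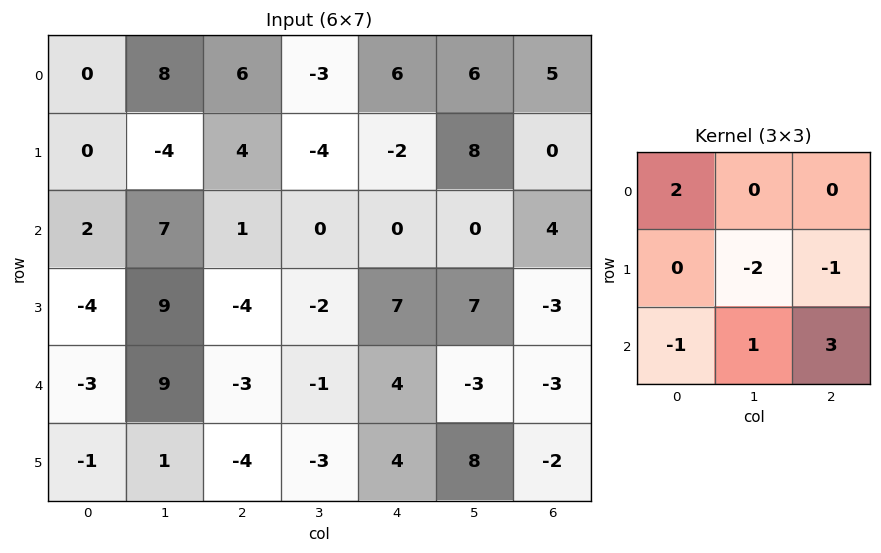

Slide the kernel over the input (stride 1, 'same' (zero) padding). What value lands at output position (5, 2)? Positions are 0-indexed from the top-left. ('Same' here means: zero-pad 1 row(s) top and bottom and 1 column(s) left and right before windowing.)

29

The receptive field on the zero-padded input at this output position is [9 -3 -1 / 1 -4 -3 / 0 0 0]. Elementwise product with the kernel and sum: 9·2 + -4·-2 + -3·-1 + 0·-1 + 0·1 + 0·3.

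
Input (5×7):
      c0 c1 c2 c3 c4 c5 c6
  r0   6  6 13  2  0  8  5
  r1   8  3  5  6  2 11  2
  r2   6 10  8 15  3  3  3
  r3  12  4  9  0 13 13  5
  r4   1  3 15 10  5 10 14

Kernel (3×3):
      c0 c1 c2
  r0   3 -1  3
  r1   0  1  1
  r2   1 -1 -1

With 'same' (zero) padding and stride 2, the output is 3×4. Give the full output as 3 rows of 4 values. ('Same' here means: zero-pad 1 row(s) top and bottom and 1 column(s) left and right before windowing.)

Output[0,0]: The receptive field on the zero-padded input at this output position is [0 0 0 / 0 6 6 / 0 8 3]. Elementwise product with the kernel and sum: 0·3 + 0·-1 + 0·3 + 6·1 + 6·1 + 0·1 + 8·-1 + 3·-1.
Output[0,1]: The receptive field on the zero-padded input at this output position is [0 0 0 / 6 13 2 / 3 5 6]. Elementwise product with the kernel and sum: 0·3 + 0·-1 + 0·3 + 13·1 + 2·1 + 3·1 + 5·-1 + 6·-1.

1 7 1 14
1 40 29 42
4 28 41 48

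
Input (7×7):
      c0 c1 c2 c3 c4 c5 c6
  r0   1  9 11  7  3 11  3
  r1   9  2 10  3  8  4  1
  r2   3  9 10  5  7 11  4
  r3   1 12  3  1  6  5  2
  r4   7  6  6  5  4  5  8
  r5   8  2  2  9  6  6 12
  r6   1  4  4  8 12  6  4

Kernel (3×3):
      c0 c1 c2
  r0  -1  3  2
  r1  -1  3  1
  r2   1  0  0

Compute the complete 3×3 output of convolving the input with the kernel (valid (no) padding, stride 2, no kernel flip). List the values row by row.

58 33 48
89 31 49
24 52 63

Output[0,0]: The receptive field on the input at this output position is [1 9 11 / 9 2 10 / 3 9 10]. Elementwise product with the kernel and sum: 1·-1 + 9·3 + 11·2 + 9·-1 + 2·3 + 10·1 + 3·1.
Output[0,1]: The receptive field on the input at this output position is [11 7 3 / 10 3 8 / 10 5 7]. Elementwise product with the kernel and sum: 11·-1 + 7·3 + 3·2 + 10·-1 + 3·3 + 8·1 + 10·1.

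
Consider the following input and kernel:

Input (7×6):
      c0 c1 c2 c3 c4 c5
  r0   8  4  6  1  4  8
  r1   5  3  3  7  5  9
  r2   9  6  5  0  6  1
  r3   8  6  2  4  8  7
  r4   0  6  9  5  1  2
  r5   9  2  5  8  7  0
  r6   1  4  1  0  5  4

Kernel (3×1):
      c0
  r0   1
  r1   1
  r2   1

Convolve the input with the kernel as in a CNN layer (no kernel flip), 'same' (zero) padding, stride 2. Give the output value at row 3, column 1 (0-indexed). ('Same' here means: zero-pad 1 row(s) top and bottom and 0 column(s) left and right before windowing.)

The receptive field on the zero-padded input at this output position is [5 / 1 / 0]. Elementwise product with the kernel and sum: 5·1 + 1·1 + 0·1.

6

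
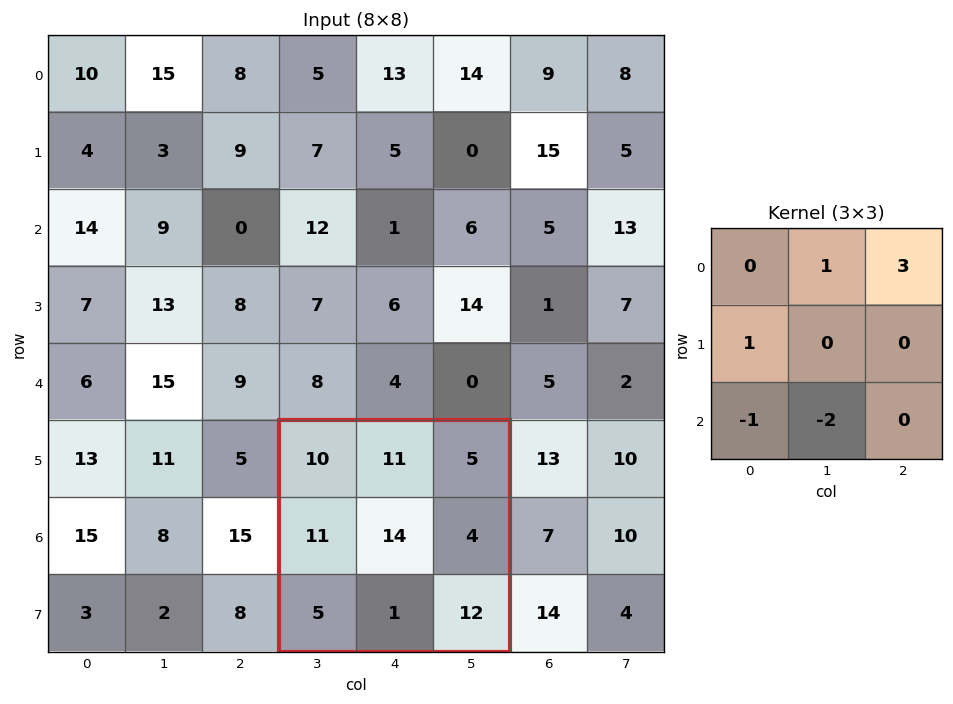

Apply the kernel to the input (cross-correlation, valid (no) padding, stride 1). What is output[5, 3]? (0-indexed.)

30

The receptive field on the input at this output position is [10 11 5 / 11 14 4 / 5 1 12]. Elementwise product with the kernel and sum: 11·1 + 5·3 + 11·1 + 5·-1 + 1·-2.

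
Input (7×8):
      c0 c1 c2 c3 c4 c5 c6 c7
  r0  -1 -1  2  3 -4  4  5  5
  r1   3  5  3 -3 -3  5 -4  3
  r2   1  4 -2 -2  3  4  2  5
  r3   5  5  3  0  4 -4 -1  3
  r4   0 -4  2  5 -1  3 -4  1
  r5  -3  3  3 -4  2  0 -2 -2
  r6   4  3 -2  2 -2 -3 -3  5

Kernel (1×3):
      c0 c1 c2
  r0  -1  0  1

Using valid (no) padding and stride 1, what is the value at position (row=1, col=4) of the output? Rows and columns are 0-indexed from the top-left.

-1

The receptive field on the input at this output position is [-3 5 -4]. Elementwise product with the kernel and sum: -3·-1 + -4·1.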